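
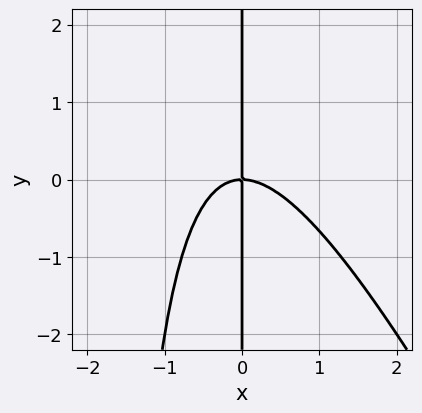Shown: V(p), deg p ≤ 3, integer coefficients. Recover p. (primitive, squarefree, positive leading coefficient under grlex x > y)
Degree: no degree-2 curve has this shape, so deg p = 3.
From the axis intercepts and sections: every point of the y-axis in the box is on the curve; it crosses the x-axis at the gridline x = 0.
Solving for integer coefficients yields p as stated.

2*x^3 + x^2*y + 2*x*y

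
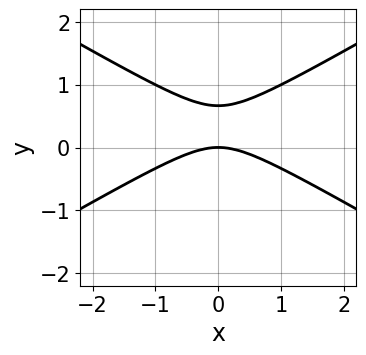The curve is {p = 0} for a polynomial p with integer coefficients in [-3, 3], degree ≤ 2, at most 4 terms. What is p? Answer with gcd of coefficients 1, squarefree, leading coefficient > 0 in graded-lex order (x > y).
Degree: the shape is more complex than any degree-1 curve, so deg p = 2.
Symmetries: mirror symmetry x ↦ −x ⇒ only even powers of x.
Observable constraints: it meets the x-axis at x = 0 (among the integer gridlines); it crosses the y-axis at the gridline y = 0.
Putting this together gives p.

x^2 - 3*y^2 + 2*y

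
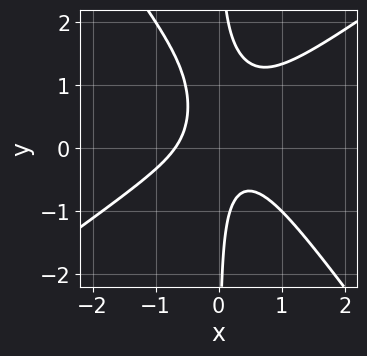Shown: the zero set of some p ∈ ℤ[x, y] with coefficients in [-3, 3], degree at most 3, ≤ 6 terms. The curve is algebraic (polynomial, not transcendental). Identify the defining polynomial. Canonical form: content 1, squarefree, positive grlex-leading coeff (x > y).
3*x^3 - 2*x^2*y - 3*x*y^2 + 3*x*y + 1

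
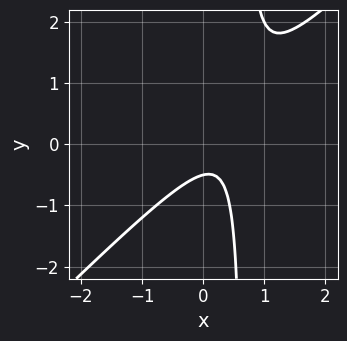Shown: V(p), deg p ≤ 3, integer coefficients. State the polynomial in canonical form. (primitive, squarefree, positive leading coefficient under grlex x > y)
(a) The degree is 2 — a generic line meets the curve in up to 2 points.
(b) From the axis intercepts and sections: it misses every integer gridline on the x-axis.
(c) Together with the visible shape, these determine p as stated.

3*x^2 - 3*x*y - 2*x + 2*y + 1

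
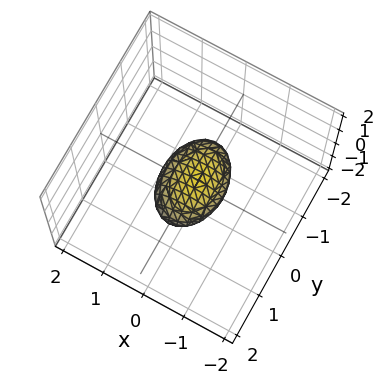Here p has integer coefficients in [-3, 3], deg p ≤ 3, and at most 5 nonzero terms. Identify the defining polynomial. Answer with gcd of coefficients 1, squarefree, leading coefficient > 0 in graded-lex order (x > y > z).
(a) Degree: a generic line meets the surface in up to 2 points, so deg p = 2.
(b) Against the integer gridlines: the y-axis gridline crossings are at y ∈ {-1, 1}.
(c) Putting this together gives p.

2*x^2 + x*z + y^2 + 3*z^2 - 1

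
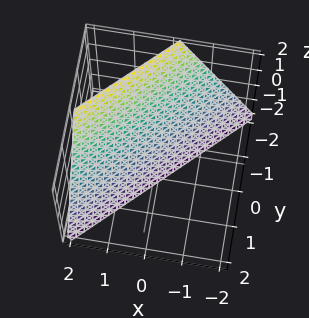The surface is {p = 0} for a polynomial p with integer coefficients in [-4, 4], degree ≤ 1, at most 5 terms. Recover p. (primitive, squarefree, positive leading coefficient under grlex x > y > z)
2*x - 2*y - z - 2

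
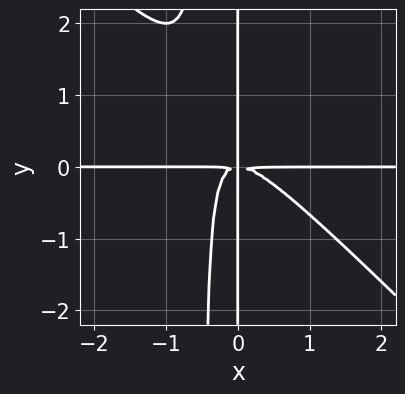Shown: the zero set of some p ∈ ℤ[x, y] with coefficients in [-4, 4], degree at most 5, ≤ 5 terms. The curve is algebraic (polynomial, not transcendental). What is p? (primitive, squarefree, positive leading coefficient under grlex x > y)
The degree is 4 — a generic line meets the curve in up to 4 points.
Against the integer gridlines: every point of the x-axis in the box is on the curve; every point of the y-axis in the box is on the curve.
The integer polynomial consistent with all of this is the stated p.

2*x^3*y + 2*x^2*y^2 + x*y^2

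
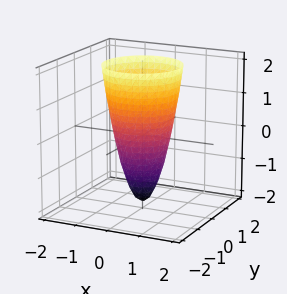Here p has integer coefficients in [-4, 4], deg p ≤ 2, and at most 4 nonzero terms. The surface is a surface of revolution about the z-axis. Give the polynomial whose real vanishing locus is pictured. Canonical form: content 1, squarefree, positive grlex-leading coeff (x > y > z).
3*x^2 + 3*y^2 - z - 2

Degree: no degree-1 surface has this shape, so deg p = 2.
By symmetry, the z-axis is an axis of rotation, so x and y enter only as x² + y².
Checking where it meets the axes: a circular section at z = -1 has radius between 0 and 1; one z-axis crossing is at z = -2.
These observations pin down the coefficients.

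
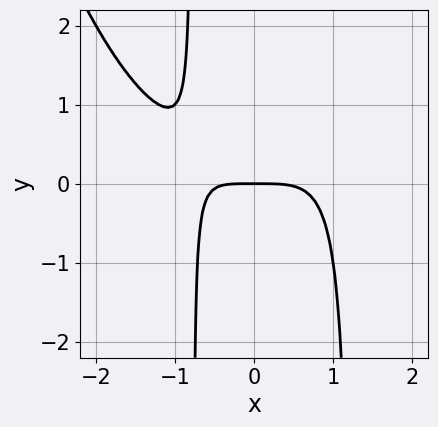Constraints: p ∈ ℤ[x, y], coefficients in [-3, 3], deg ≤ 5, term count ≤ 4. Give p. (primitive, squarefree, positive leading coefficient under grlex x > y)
First, degree: a generic line meets the curve in up to 4 points, so deg p = 4.
Next, from the axis intercepts and sections: it meets the y-axis at y = 0 (among the integer gridlines); one x-axis crossing is at x = 0.
Finally, putting this together gives p.

x^4 - 2*x^2*y + x*y + 2*y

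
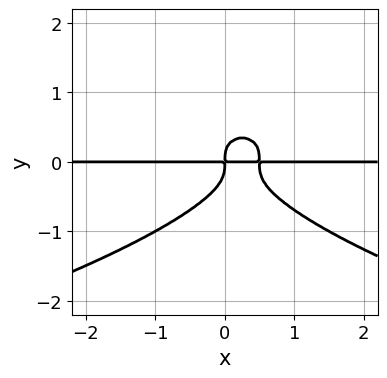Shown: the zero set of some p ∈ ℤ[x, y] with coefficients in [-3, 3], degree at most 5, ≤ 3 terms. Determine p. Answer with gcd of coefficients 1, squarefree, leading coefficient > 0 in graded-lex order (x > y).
3*y^4 + 2*x^2*y - x*y

Degree: the shape is more complex than any degree-3 curve, so deg p = 4.
Against the integer gridlines: the visible x-axis segment lies entirely on the curve.
The integer polynomial consistent with all of this is the stated p.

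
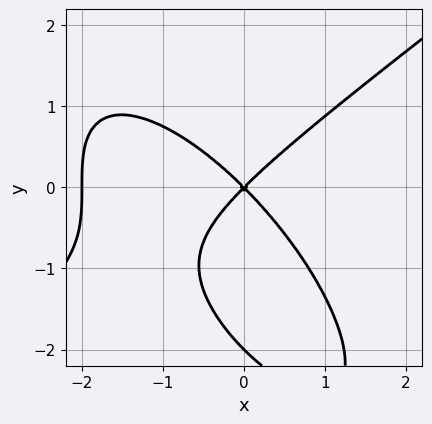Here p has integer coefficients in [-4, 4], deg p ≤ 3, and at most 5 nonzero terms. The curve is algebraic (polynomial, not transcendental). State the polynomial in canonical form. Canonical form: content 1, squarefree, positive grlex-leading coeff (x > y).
Degree: the shape is more complex than any degree-2 curve, so deg p = 3.
From the visible intercepts: among the integer gridlines, it crosses the y-axis at y ∈ {-2, 0}; the x-axis gridline crossings are at x ∈ {-2, 0}.
These observations pin down the coefficients.

x^3 - x*y^2 - y^3 + 2*x^2 - 2*y^2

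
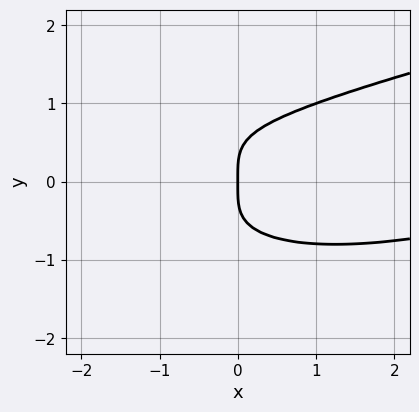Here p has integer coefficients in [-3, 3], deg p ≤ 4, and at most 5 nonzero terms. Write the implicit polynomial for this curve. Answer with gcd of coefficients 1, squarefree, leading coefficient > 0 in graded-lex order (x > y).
3*y^4 - x^2*y - 2*x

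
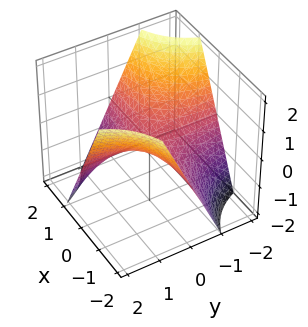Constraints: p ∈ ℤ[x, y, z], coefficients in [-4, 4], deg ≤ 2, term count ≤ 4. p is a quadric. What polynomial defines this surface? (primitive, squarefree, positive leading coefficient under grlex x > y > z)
First, deg p = 2. A saddle surface; a quadric.
Then, against the integer gridlines: every point of the y-axis in the box is on the surface; every point of the x-axis in the box is on the surface.
Finally, the integer polynomial consistent with all of this is the stated p.

x*y + z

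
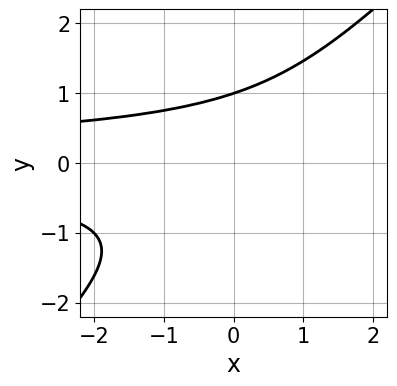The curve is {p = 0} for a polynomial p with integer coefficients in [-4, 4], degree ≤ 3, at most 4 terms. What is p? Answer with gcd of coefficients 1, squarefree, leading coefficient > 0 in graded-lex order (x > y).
(a) The degree is 3 — no degree-2 curve has this shape.
(b) Checking where it meets the axes: one y-axis crossing is at y = 1; it misses every integer gridline on the x-axis.
(c) Matching integer coefficients to the picture gives p.

x*y^2 - y^3 + 1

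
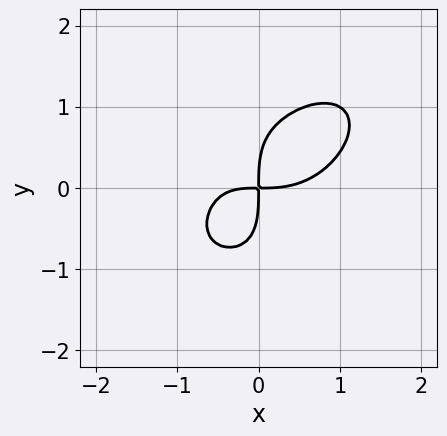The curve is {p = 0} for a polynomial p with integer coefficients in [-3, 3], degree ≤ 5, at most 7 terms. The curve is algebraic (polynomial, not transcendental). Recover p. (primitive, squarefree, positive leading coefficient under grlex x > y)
2*x^4 + 2*x*y^3 + y^4 - 2*x^2*y - 3*x*y

1. The degree is 4 — the shape is more complex than any degree-3 curve.
2. Putting this together gives p.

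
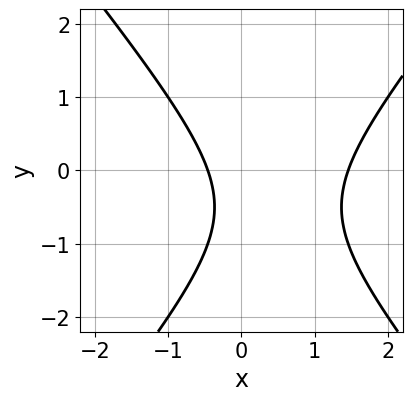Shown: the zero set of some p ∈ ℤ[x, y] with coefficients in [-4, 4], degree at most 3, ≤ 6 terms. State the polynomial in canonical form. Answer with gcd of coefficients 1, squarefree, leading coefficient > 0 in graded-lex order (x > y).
Degree: the shape is more complex than any degree-1 curve, so deg p = 2.
From the axis intercepts and sections: the curve avoids every integer y-axis point in the box.
Solving for integer coefficients yields p as stated.

3*x^2 - 2*y^2 - 3*x - 2*y - 2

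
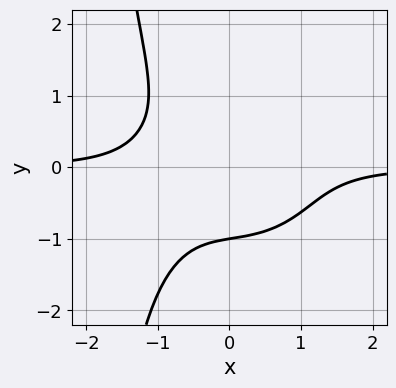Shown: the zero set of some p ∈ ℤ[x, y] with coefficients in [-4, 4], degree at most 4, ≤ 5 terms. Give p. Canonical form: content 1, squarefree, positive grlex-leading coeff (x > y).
2*x^3*y + x*y^3 + 2*y^3 + 2

(a) The degree is 4 — no degree-3 curve has this shape.
(b) From the axis intercepts and sections: the curve avoids every integer x-axis point in the box; it crosses the y-axis at the gridline y = -1.
(c) Together with the visible shape, these determine p as stated.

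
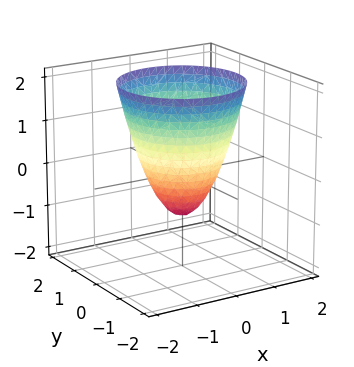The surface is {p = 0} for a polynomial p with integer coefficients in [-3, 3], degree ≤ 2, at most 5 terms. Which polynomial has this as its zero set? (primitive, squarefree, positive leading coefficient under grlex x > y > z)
(a) deg p = 2. The shape is more complex than any degree-1 surface.
(b) Symmetries: every cross-section ⟂ z is a circle, so x, y appear only via x² + y².
(c) Reading off the gridlines: a circular section at z = 2 has radius between 1 and 2; it crosses the z-axis at the gridline z = -1.
(d) Solving for integer coefficients yields p as stated.

3*x^2 + 3*y^2 - 2*z - 2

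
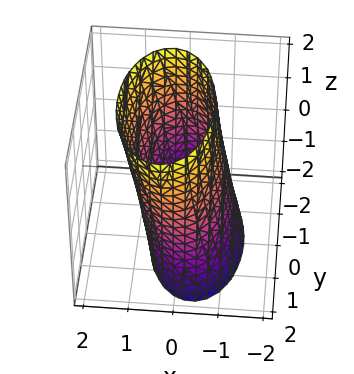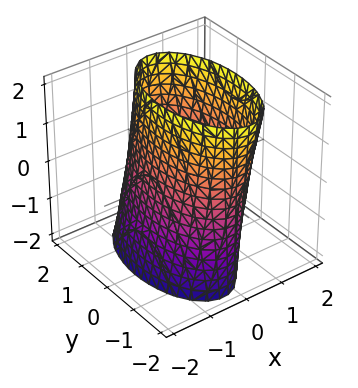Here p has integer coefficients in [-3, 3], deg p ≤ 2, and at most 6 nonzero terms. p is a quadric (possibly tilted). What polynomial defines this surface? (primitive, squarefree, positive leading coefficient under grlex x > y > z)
(a) Degree: the shape is more complex than any degree-1 surface, so deg p = 2.
(b) Against the integer gridlines: among the integer gridlines, it crosses the x-axis at x ∈ {-1, 1}; the surface avoids every integer z-axis point in the box.
(c) Solving for integer coefficients yields p as stated.

3*x^2 - x*z + y^2 - 3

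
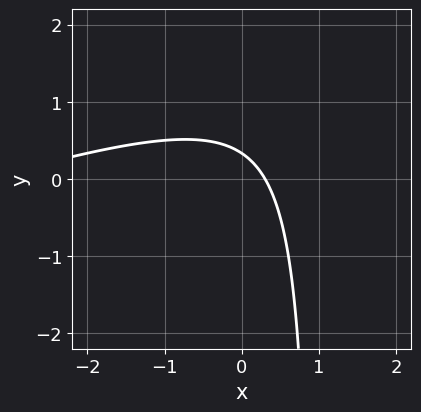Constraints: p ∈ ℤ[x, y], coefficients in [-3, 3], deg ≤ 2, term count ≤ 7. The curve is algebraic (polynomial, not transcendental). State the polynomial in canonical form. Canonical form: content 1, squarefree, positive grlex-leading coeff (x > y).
x^2 - 3*x*y + 3*x + 3*y - 1

First, the degree is 2 — no degree-1 curve has this shape.
Finally, putting this together gives p.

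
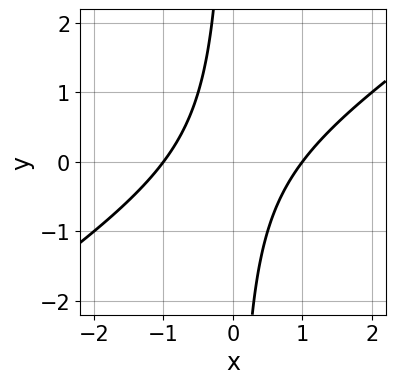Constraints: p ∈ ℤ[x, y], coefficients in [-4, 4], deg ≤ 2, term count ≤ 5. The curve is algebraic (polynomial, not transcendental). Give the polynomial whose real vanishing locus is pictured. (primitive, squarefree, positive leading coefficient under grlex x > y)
(a) The degree is 2 — a generic line meets the curve in up to 2 points.
(b) Reading off the gridlines: it misses every integer gridline on the y-axis; among the integer gridlines, it crosses the x-axis at x ∈ {-1, 1}.
(c) Together with the visible shape, these determine p as stated.

2*x^2 - 3*x*y - 2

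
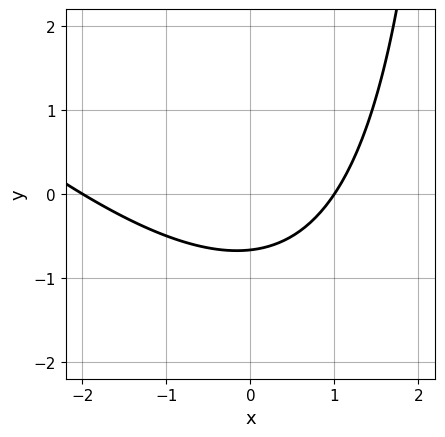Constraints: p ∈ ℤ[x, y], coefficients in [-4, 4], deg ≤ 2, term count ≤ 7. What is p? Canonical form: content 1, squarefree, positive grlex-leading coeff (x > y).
x^2 + x*y + x - 3*y - 2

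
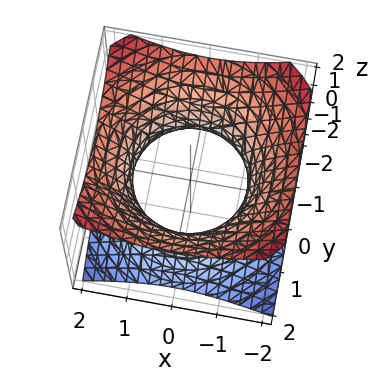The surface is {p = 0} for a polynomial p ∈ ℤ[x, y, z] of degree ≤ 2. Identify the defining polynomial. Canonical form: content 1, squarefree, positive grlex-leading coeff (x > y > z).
2*x^2 + 2*y^2 - 3*z^2 - 3

(a) The degree is 2 — an hourglass — one-sheet hyperboloid; a quadric.
(b) Symmetries: it's symmetric under z → −z, forcing even powers of z; rotational symmetry about the z-axis ⇒ p depends on x, y only through x² + y².
(c) Observable constraints: it misses every integer gridline on the z-axis; a circular section at z = 1 has radius between 1 and 2.
(d) These observations pin down the coefficients.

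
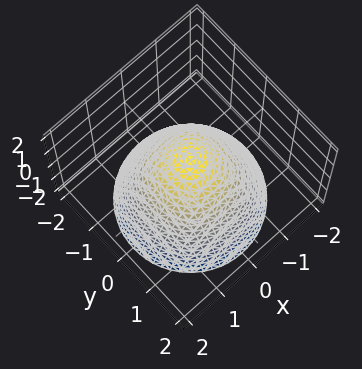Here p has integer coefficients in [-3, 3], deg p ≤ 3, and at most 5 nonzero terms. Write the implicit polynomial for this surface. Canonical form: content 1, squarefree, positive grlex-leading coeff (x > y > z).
Degree: the shape is more complex than any degree-1 surface, so deg p = 2.
By symmetry, every cross-section ⟂ z is a circle, so x, y appear only via x² + y².
Checking where it meets the axes: a circular section at z = 0 has radius exactly 1; the y-axis gridline crossings are at y ∈ {-1, 1}.
Matching integer coefficients to the picture gives p. Check: (-1, 0, 0) on the x-axis lies on the surface, and p(-1, 0, 0) = 0. ✓

x^2 + y^2 + z - 1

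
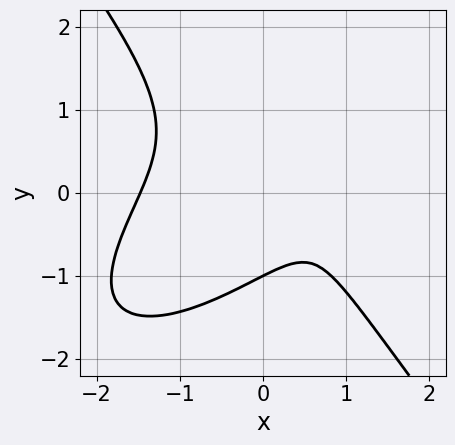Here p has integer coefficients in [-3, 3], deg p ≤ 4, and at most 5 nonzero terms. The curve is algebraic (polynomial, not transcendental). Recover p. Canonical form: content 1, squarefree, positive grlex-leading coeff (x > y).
2*x^3 - 2*x^2*y + 2*y^3 - 3*x + 2

(a) deg p = 3. No degree-2 curve has this shape.
(b) From the axis intercepts and sections: it meets the y-axis at y = -1 (among the integer gridlines).
(c) Solving for integer coefficients yields p as stated.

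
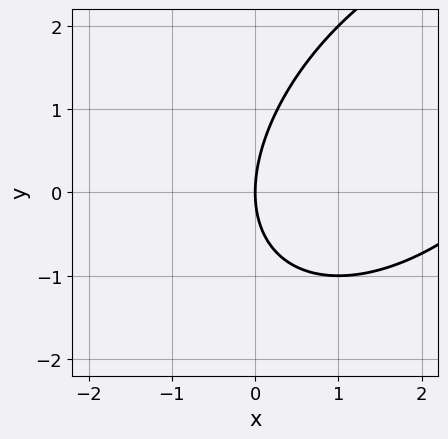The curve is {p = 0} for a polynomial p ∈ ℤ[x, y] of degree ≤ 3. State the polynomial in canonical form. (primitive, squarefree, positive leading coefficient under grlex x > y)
1. The degree is 2 — the shape is more complex than any degree-1 curve.
2. From the axis intercepts and sections: it crosses the x-axis at the gridline x = 0; one y-axis crossing is at y = 0.
3. Fitting integer coefficients to these (and the overall shape) gives p.

x^2 - x*y + y^2 - 3*x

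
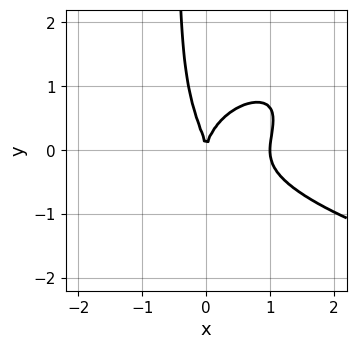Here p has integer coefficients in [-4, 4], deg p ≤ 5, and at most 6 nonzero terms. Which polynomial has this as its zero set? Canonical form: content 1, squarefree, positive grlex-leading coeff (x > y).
2*x^2*y^2 - 2*x*y^3 - 3*x^3 - y^3 + 3*x^2

First, the degree is 4 — the shape is more complex than any degree-3 curve.
Next, from the axis intercepts and sections: it meets the y-axis at y = 0 (among the integer gridlines); among the integer gridlines, it crosses the x-axis at x ∈ {0, 1}.
Finally, the integer polynomial consistent with all of this is the stated p.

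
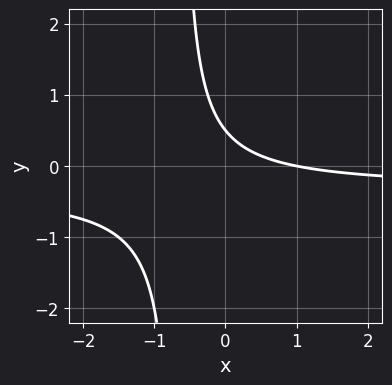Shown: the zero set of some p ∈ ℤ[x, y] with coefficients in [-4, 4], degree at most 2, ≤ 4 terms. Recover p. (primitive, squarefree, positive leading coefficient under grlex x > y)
3*x*y + x + 2*y - 1

The degree is 2 — a generic line meets the curve in up to 2 points.
Against the integer gridlines: it crosses the x-axis at the gridline x = 1.
Fitting integer coefficients to these (and the overall shape) gives p.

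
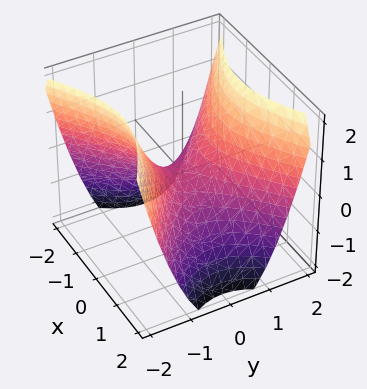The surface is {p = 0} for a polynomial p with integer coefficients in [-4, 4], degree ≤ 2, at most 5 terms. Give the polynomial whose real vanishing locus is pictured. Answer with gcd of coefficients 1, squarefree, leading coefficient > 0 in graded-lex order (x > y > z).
2*x^2 - 3*y^2 + 3*z

1. The degree is 2 — a saddle surface; a quadric.
2. Symmetries: it's symmetric under x → −x, forcing even powers of x; the y ↦ −y reflection is a symmetry, so y appears only in even powers.
3. Observable constraints: it meets the y-axis at y = 0 (among the integer gridlines); it meets the z-axis at z = 0 (among the integer gridlines); it meets the x-axis at x = 0 (among the integer gridlines).
4. Matching integer coefficients to the picture gives p.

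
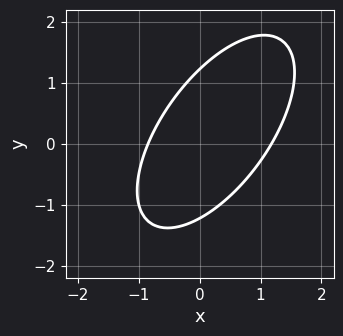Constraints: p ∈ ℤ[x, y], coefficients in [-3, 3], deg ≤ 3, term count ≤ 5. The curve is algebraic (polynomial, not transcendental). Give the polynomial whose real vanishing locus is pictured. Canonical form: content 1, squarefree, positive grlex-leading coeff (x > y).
deg p = 2. No degree-1 curve has this shape.
Matching integer coefficients to the picture gives p.

3*x^2 - 3*x*y + 2*y^2 - x - 3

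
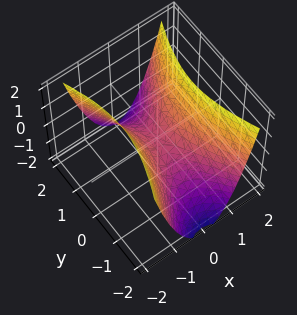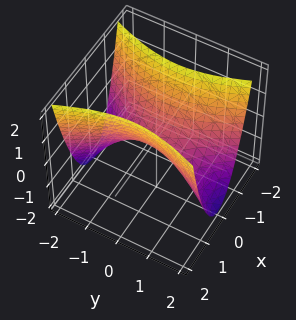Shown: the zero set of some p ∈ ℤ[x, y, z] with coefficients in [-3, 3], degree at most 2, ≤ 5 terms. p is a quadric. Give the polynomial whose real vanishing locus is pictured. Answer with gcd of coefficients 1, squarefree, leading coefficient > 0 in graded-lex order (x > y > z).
First, deg p = 2. A saddle surface; a quadric.
Next, symmetries: the y ↦ −y reflection is a symmetry, so y appears only in even powers; mirror symmetry x ↦ −x ⇒ only even powers of x.
Next, checking where it meets the axes: it meets the z-axis at z = 0 (among the integer gridlines); it meets the y-axis at y = 0 (among the integer gridlines); it meets the x-axis at x = 0 (among the integer gridlines).
Finally, putting this together gives p.

3*x^2 - y^2 - 2*z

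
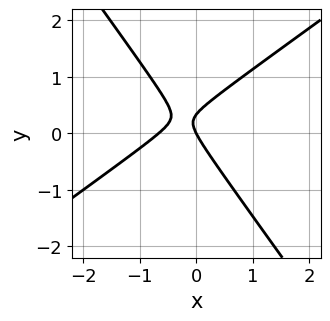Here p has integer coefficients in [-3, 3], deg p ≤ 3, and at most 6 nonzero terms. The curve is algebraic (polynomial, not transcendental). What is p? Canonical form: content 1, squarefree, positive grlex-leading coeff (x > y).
First, degree: the shape is more complex than any degree-1 curve, so deg p = 2.
Next, checking where it meets the axes: it meets the y-axis at y = 0 (among the integer gridlines); it meets the x-axis at x = 0 (among the integer gridlines).
Finally, fitting integer coefficients to these (and the overall shape) gives p.

3*x^2 - 2*x*y - 3*y^2 + 2*x + y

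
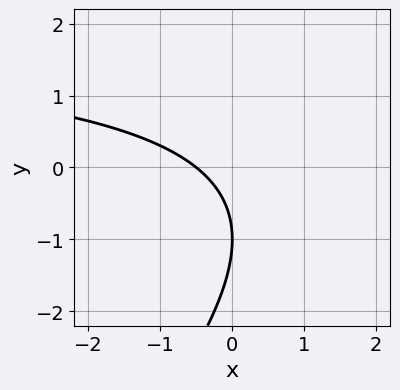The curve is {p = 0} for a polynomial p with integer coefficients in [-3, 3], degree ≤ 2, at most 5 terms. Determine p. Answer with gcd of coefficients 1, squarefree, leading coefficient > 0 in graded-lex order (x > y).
x*y - y^2 - 2*x - 2*y - 1

First, degree: no degree-1 curve has this shape, so deg p = 2.
Next, observable constraints: one y-axis crossing is at y = -1.
Finally, these observations pin down the coefficients.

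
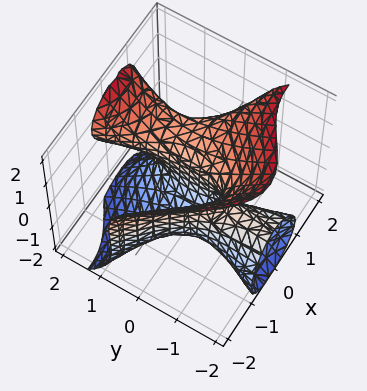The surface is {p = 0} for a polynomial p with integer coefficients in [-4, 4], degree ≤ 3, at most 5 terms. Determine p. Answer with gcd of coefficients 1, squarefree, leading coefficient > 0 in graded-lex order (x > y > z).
x^3 + 2*x^2*y - y^2*z + z^3 - 2*x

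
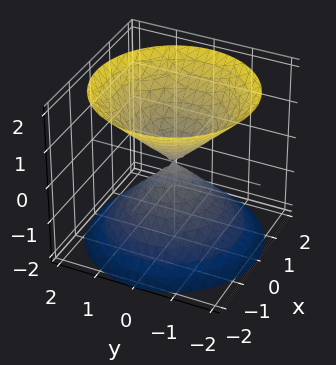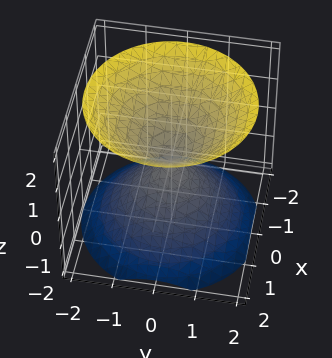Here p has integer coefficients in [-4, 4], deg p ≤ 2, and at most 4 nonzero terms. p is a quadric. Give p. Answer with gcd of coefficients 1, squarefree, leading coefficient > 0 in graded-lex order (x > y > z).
First, I count 2 distinct pieces. Treating them together as one polynomial.
Then, degree: two nappes meeting at a single point; a quadric, so deg p = 2.
Then, symmetries: rotational symmetry about the z-axis ⇒ p depends on x, y only through x² + y²; it's symmetric under z → −z, forcing even powers of z.
Next, against the integer gridlines: it crosses the y-axis at the gridline y = 0; it crosses the z-axis at the gridline z = 0; it crosses the x-axis at the gridline x = 0; a circular section at z = -1 has radius exactly 1.
Finally, together with the visible shape, these determine p as stated.

x^2 + y^2 - z^2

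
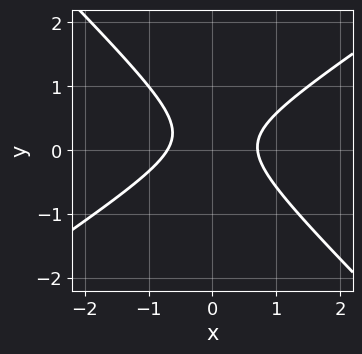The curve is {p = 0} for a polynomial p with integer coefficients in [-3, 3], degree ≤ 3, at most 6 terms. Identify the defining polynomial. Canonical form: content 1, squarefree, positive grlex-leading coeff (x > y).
(a) Degree: the shape is more complex than any degree-1 curve, so deg p = 2.
(b) Checking where it meets the axes: it misses every integer gridline on the y-axis.
(c) Matching integer coefficients to the picture gives p.

2*x^2 - x*y - 3*y^2 + y - 1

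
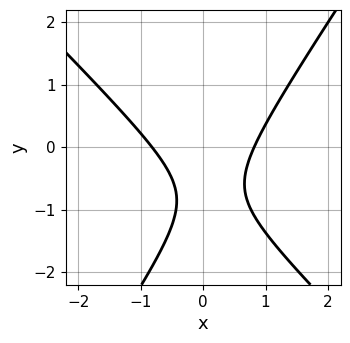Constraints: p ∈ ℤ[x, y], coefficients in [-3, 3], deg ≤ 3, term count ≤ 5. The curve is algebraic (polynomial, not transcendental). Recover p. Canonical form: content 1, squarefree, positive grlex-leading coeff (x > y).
3*x^2 + x*y - 2*y^2 - 3*y - 2

deg p = 2.
Observable constraints: it misses every integer gridline on the y-axis.
Putting this together gives p.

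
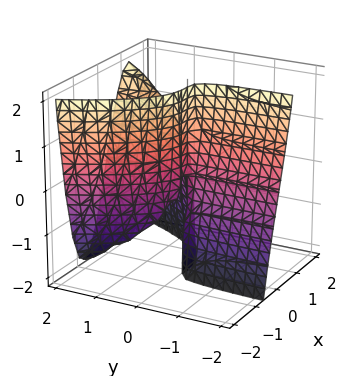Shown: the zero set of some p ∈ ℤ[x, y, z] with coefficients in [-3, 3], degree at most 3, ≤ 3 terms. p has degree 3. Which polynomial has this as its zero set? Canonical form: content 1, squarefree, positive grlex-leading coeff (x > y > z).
2*x^3 - 3*x*y + y*z

1. Degree: the shape is more complex than any degree-2 surface, so deg p = 3.
2. Against the integer gridlines: it meets the x-axis at x = 0 (among the integer gridlines); the visible z-axis segment lies entirely on the surface; every point of the y-axis in the box is on the surface.
3. Putting this together gives p.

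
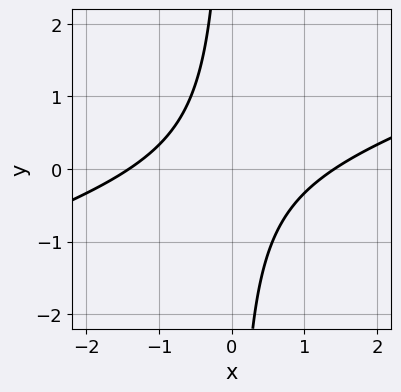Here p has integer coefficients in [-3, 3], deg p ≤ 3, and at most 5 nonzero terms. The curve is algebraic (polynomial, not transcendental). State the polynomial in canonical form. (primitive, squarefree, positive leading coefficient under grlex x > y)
x^2 - 3*x*y - 2

(a) Degree: no degree-1 curve has this shape, so deg p = 2.
(b) Against the integer gridlines: the curve avoids every integer y-axis point in the box.
(c) The integer polynomial consistent with all of this is the stated p.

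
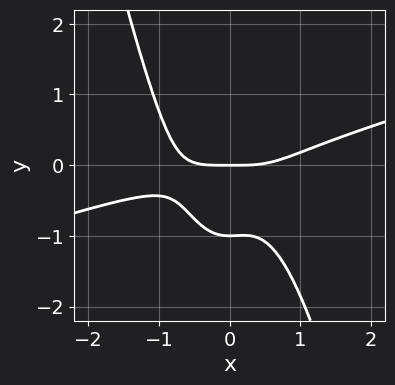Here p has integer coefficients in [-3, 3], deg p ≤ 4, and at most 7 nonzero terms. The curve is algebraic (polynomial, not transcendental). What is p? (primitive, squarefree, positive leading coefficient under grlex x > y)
x^4 - 3*x^3*y - x^2*y^2 - 2*y^2 - 2*y

(a) The degree is 4 — no degree-3 curve has this shape.
(b) From the axis intercepts and sections: the y-axis gridline crossings are at y ∈ {-1, 0}; it meets the x-axis at x = 0 (among the integer gridlines).
(c) Matching integer coefficients to the picture gives p.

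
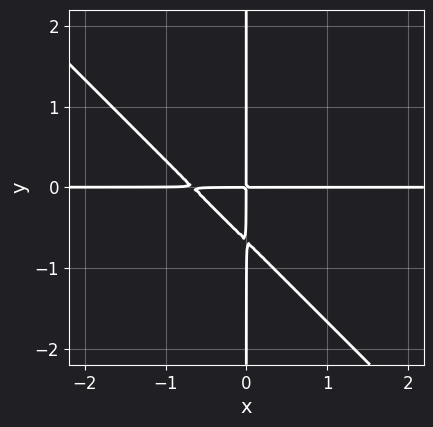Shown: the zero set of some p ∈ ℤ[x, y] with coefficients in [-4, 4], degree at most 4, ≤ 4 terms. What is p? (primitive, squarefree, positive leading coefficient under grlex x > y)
1. The degree is 3 — the shape is more complex than any degree-2 curve.
2. From the visible intercepts: the visible x-axis segment lies entirely on the curve; every point of the y-axis in the box is on the curve.
3. Assembling these constraints gives the stated polynomial.

3*x^2*y + 3*x*y^2 + 2*x*y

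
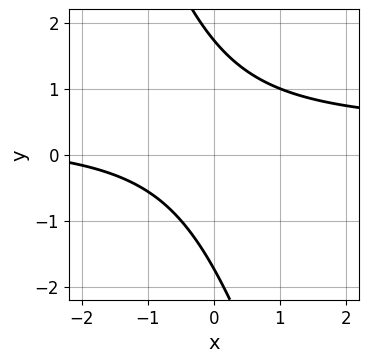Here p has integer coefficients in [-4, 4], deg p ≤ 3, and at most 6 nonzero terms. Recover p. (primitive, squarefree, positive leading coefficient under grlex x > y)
3*x*y + y^2 - x - 3

First, degree: no degree-1 curve has this shape, so deg p = 2.
Next, from the visible intercepts: the curve avoids every integer x-axis point in the box.
Finally, matching integer coefficients to the picture gives p.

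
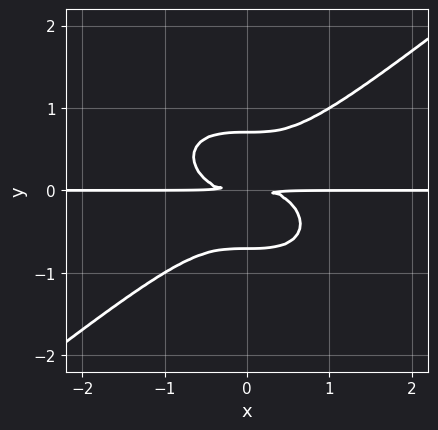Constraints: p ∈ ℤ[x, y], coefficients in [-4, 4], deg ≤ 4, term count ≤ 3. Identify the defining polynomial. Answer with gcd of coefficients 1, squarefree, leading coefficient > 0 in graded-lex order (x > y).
1. The degree is 4 — no degree-3 curve has this shape.
2. Checking where it meets the axes: every point of the x-axis in the box is on the curve.
3. Matching integer coefficients to the picture gives p.

x^3*y - 2*y^4 + y^2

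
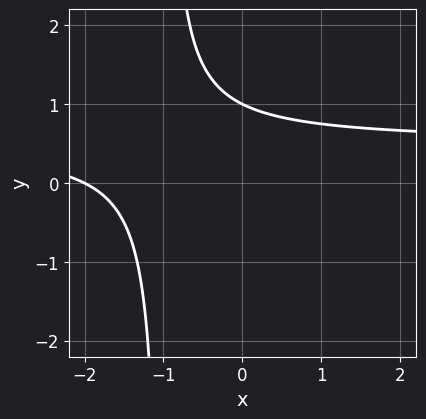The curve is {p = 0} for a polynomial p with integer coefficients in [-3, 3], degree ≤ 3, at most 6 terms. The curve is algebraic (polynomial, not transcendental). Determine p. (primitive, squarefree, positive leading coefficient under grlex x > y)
Degree: no degree-1 curve has this shape, so deg p = 2.
Checking where it meets the axes: it meets the y-axis at y = 1 (among the integer gridlines); it crosses the x-axis at the gridline x = -2.
Assembling these constraints gives the stated polynomial.

2*x*y - x + 2*y - 2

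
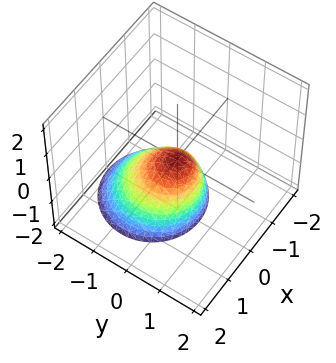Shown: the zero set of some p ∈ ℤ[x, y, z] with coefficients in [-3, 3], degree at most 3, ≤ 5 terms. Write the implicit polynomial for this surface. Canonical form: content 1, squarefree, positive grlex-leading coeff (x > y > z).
3*x^2 + 3*y^2 - 2*y*z + 2*z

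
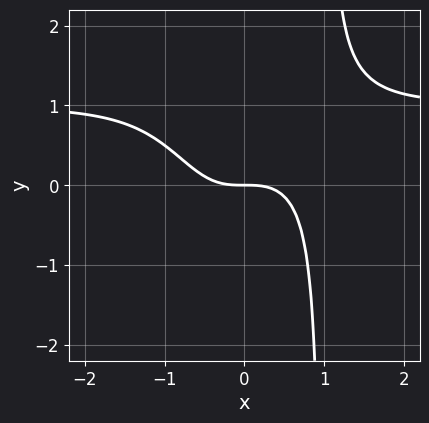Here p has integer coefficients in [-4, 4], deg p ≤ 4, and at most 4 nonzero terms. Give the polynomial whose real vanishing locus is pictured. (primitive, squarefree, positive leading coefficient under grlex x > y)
First, deg p = 4. No degree-3 curve has this shape.
Then, checking where it meets the axes: one y-axis crossing is at y = 0; it crosses the x-axis at the gridline x = 0.
Finally, putting this together gives p.

x^3*y - x^3 - y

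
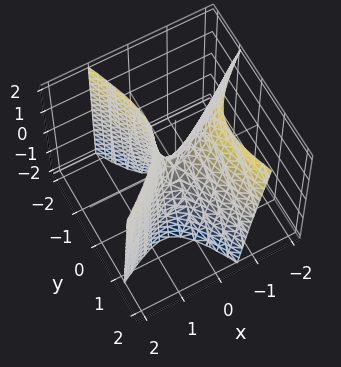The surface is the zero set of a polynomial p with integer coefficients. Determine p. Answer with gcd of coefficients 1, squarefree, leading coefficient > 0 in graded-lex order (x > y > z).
3*x^2 - 3*x*y + x*z - 2*y^2 - z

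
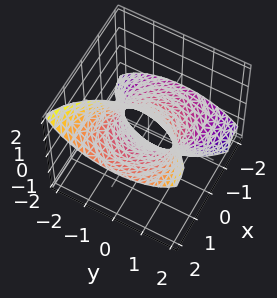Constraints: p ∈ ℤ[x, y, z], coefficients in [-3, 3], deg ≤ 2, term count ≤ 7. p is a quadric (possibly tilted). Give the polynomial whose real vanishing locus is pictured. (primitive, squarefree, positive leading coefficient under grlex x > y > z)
x^2 - 3*x*z + y^2 + z^2 - 1

1. deg p = 2. A generic line meets the surface in up to 2 points.
2. Observable constraints: among the integer gridlines, it crosses the x-axis at x ∈ {-1, 1}; among the integer gridlines, it crosses the y-axis at y ∈ {-1, 1}.
3. The integer polynomial consistent with all of this is the stated p. Check: (0, 0, -1) on the z-axis lies on the surface, and p(0, 0, -1) = 0. ✓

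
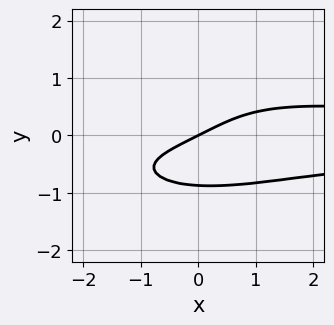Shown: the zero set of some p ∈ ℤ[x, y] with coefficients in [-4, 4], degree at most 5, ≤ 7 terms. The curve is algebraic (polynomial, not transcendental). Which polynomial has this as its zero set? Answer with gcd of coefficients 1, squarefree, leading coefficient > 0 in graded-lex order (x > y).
x^2*y^2 - x*y^3 + 3*y^4 - x + 2*y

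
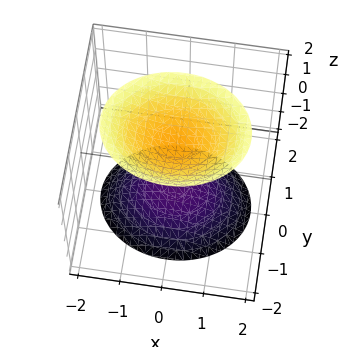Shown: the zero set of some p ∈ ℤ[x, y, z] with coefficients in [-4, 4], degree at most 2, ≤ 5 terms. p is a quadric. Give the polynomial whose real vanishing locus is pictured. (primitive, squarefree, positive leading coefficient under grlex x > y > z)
2*x^2 + 3*y^2 - 2*z^2 + 3

The picture has 2 separate pieces.
deg p = 2.
Symmetries: mirror symmetry x ↦ −x ⇒ only even powers of x; it's symmetric under z → −z, forcing even powers of z; the y ↦ −y reflection is a symmetry, so y appears only in even powers.
Checking where it meets the axes: it misses every integer gridline on the x-axis; it misses every integer gridline on the y-axis.
Fitting integer coefficients to these (and the overall shape) gives p.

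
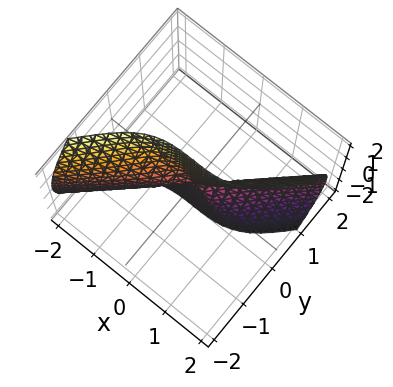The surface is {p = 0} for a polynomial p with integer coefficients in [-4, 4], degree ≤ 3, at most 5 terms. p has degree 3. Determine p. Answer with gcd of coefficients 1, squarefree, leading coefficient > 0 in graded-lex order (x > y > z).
Degree: a generic line meets the surface in up to 3 points, so deg p = 3.
From the axis intercepts and sections: every point of the z-axis in the box is on the surface; one x-axis crossing is at x = 0; it crosses the y-axis at the gridline y = 0.
The integer polynomial consistent with all of this is the stated p.

2*x^3 - 3*y^3 - 3*y*z^2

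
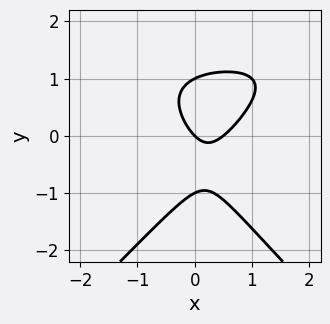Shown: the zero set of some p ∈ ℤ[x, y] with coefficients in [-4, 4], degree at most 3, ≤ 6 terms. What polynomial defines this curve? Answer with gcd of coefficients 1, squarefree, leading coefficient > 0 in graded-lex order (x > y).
1. deg p = 3. No degree-2 curve has this shape.
2. From the axis intercepts and sections: it crosses the x-axis at the gridline x = 0; the y-axis gridline crossings are at y ∈ {-1, 0, 1}.
3. Putting this together gives p.

x^2*y - y^3 - 2*x^2 + x + y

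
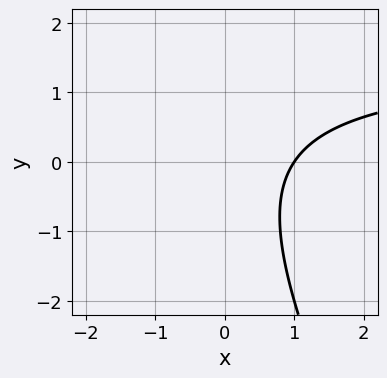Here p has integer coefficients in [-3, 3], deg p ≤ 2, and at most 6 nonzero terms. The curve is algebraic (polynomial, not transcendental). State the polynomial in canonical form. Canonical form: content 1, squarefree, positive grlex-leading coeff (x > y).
2*x*y + y^2 - 3*x + 3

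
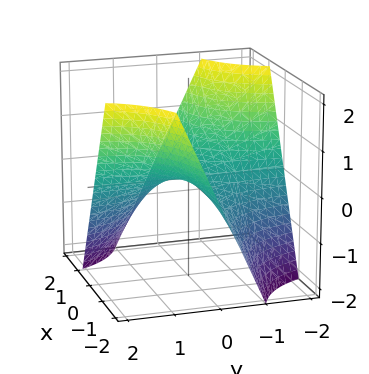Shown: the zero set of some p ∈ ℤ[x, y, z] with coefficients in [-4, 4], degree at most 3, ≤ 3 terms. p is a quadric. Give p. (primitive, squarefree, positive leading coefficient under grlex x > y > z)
x*y + z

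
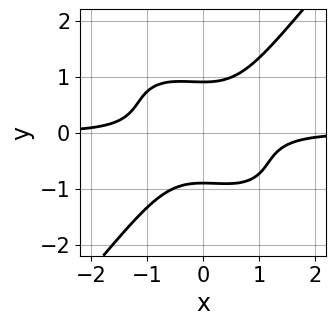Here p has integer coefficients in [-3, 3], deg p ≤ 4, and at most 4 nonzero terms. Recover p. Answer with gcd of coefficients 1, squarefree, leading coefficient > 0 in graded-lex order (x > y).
3*x^3*y + 2*x^2*y^2 - 3*y^4 + 2

(a) deg p = 4. A generic line meets the curve in up to 4 points.
(b) Against the integer gridlines: the curve avoids every integer x-axis point in the box.
(c) These observations pin down the coefficients.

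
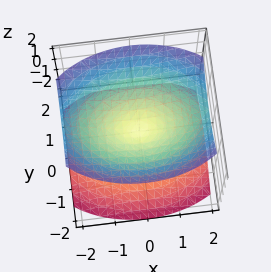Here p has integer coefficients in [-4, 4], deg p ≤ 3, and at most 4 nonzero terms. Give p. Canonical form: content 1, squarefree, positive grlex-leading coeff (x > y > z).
x^2 + 2*y^2 - 2*z^2

First, I count 2 distinct pieces.
Then, degree: two nappes meeting at a single point; a quadric, so deg p = 2.
Next, symmetries: the x ↦ −x reflection is a symmetry, so x appears only in even powers; mirror symmetry y ↦ −y ⇒ only even powers of y; it's symmetric under z → −z, forcing even powers of z.
Then, from the visible intercepts: it crosses the x-axis at the gridline x = 0; it crosses the z-axis at the gridline z = 0; it crosses the y-axis at the gridline y = 0.
Finally, together with the visible shape, these determine p as stated.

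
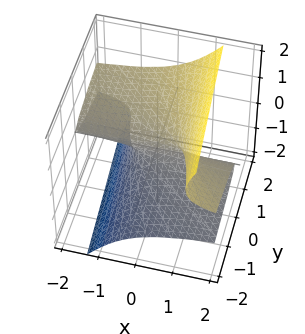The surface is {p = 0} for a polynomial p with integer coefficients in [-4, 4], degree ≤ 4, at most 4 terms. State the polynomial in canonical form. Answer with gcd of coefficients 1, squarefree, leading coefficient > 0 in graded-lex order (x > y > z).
First, deg p = 3. No degree-2 surface has this shape.
Then, against the integer gridlines: it crosses the y-axis at the gridline y = 0; it meets the z-axis at z = 0 (among the integer gridlines); every point of the x-axis in the box is on the surface.
Finally, the integer polynomial consistent with all of this is the stated p.

3*x*z^2 - 2*z^3 + y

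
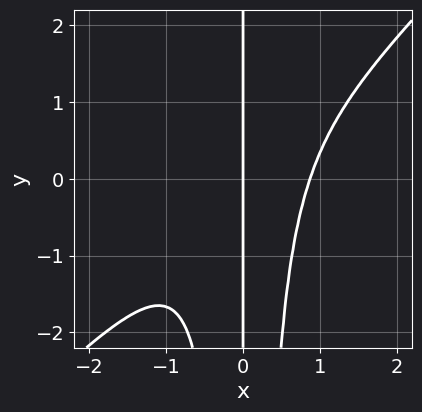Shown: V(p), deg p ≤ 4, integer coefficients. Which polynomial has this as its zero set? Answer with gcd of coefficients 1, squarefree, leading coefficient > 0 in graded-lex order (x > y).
3*x^4 - 3*x^3*y - 2*x

1. Degree: no degree-3 curve has this shape, so deg p = 4.
2. Checking where it meets the axes: it crosses the x-axis at the gridline x = 0; every point of the y-axis in the box is on the curve.
3. Putting this together gives p.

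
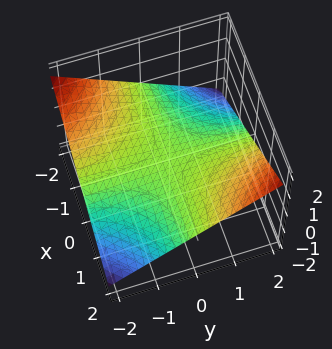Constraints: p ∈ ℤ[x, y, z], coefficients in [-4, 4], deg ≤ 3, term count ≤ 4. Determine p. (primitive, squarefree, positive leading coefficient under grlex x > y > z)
1. The degree is 2 — a saddle surface; a quadric.
2. Reading off the gridlines: every point of the y-axis in the box is on the surface; it meets the z-axis at z = 0 (among the integer gridlines); the visible x-axis segment lies entirely on the surface.
3. The integer polynomial consistent with all of this is the stated p.

x*y - 3*z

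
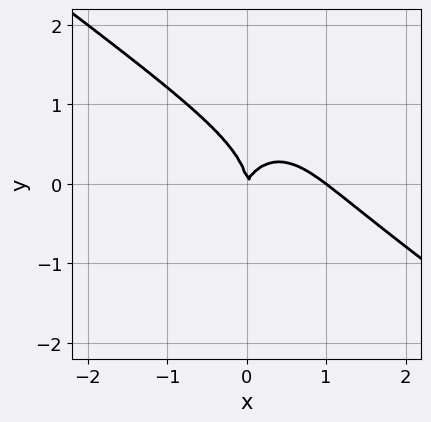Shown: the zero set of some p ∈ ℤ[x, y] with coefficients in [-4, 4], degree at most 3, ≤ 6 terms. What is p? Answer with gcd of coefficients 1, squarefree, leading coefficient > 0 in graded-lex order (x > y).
deg p = 3. The shape is more complex than any degree-2 curve.
Reading off the gridlines: among the integer gridlines, it crosses the x-axis at x ∈ {0, 1}; it meets the y-axis at y = 0 (among the integer gridlines).
Putting this together gives p.

3*x^3 + 3*x^2*y + 2*y^3 - 3*x^2 + x*y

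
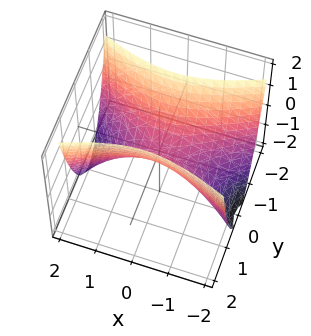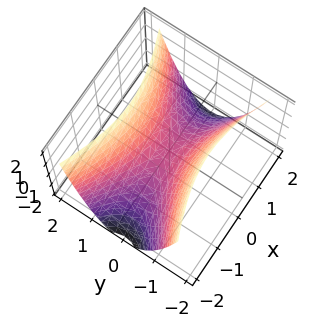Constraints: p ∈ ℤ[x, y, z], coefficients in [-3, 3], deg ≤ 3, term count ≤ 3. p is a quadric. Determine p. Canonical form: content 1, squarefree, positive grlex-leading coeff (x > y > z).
x^2 - 3*y^2 + 2*z

First, the degree is 2 — a saddle surface; a quadric.
Then, symmetries: mirror symmetry x ↦ −x ⇒ only even powers of x; it's symmetric under y → −y, forcing even powers of y.
Then, from the visible intercepts: it meets the x-axis at x = 0 (among the integer gridlines); it crosses the y-axis at the gridline y = 0.
Finally, putting this together gives p.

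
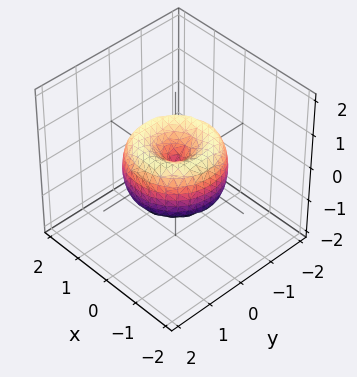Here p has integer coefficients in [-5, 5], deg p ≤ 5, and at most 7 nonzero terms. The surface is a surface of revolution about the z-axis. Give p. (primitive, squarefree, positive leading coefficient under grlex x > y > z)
First, deg p = 4. No degree-3 surface has this shape.
Next, symmetries: rotational symmetry about the z-axis ⇒ p depends on x, y only through x² + y².
Next, from the visible intercepts: it meets the z-axis at z = 0 (among the integer gridlines); a circular section at z = 0 has radius between 1 and 2; it crosses the x-axis at the gridline x = 0; it meets the y-axis at y = 0 (among the integer gridlines).
Finally, these observations pin down the coefficients.

2*x^4 + 4*x^2*y^2 + 2*y^4 - 3*x^2 - 3*y^2 + 2*z^2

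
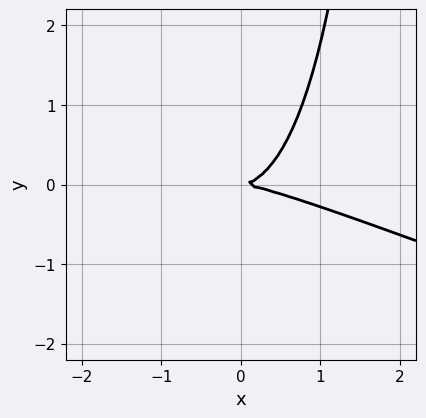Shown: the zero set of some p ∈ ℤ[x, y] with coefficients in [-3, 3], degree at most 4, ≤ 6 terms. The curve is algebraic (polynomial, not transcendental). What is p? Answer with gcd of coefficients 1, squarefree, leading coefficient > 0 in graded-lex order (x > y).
1. Degree: a generic line meets the curve in up to 3 points, so deg p = 3.
2. Checking where it meets the axes: it meets the y-axis at y = 0 (among the integer gridlines); it meets the x-axis at x = 0 (among the integer gridlines).
3. Matching integer coefficients to the picture gives p.

x^3 + 3*x^2*y + x*y^2 - 3*y^2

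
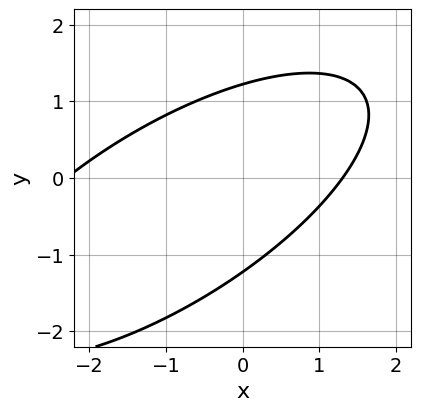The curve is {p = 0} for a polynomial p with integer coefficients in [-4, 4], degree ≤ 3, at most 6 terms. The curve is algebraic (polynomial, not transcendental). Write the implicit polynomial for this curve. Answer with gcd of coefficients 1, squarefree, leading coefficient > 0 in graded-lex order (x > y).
deg p = 2.
The integer polynomial consistent with all of this is the stated p.

x^2 - 2*x*y + 2*y^2 + x - 3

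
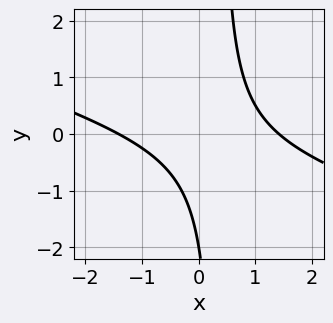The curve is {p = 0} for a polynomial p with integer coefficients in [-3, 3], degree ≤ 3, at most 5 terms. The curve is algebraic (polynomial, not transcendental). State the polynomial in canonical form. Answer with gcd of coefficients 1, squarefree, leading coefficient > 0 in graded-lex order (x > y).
x^2 + 3*x*y - y - 2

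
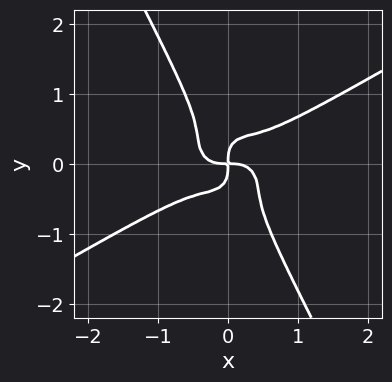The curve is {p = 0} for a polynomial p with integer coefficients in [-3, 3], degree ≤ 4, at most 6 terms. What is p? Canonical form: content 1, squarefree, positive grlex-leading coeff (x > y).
2*x^4 - 2*x^3*y - 3*x*y^3 - 2*y^4 + x*y

1. Degree: no degree-3 curve has this shape, so deg p = 4.
2. Observable constraints: one x-axis crossing is at x = 0; it meets the y-axis at y = 0 (among the integer gridlines).
3. The integer polynomial consistent with all of this is the stated p.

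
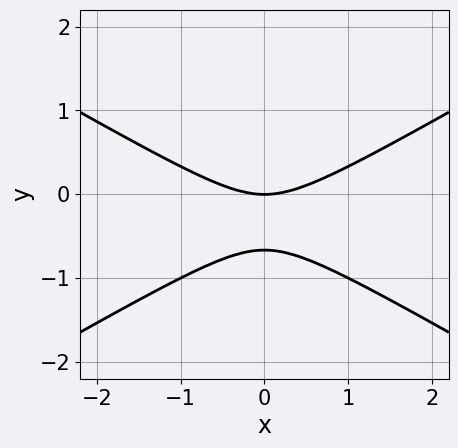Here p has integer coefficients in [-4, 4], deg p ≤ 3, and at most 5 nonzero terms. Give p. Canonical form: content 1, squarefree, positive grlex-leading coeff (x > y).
(a) deg p = 2. A generic line meets the curve in up to 2 points.
(b) Symmetries: the x ↦ −x reflection is a symmetry, so x appears only in even powers.
(c) From the axis intercepts and sections: it meets the x-axis at x = 0 (among the integer gridlines); one y-axis crossing is at y = 0.
(d) Matching integer coefficients to the picture gives p.

x^2 - 3*y^2 - 2*y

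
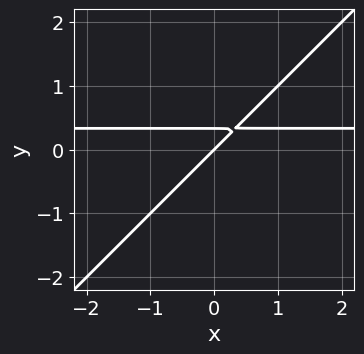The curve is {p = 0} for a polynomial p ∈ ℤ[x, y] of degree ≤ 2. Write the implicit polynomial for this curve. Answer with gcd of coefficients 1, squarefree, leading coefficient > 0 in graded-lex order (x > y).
3*x*y - 3*y^2 - x + y

1. Degree: a generic line meets the curve in up to 2 points, so deg p = 2.
2. Reading off the gridlines: it crosses the x-axis at the gridline x = 0; one y-axis crossing is at y = 0.
3. Assembling these constraints gives the stated polynomial.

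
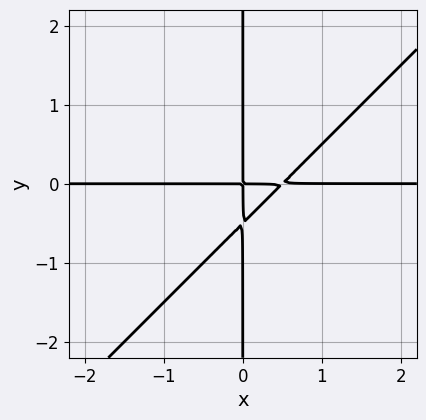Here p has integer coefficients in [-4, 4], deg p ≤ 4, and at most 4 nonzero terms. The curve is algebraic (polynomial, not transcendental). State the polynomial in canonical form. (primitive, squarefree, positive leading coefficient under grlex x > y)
1. The degree is 3 — a generic line meets the curve in up to 3 points.
2. From the visible intercepts: every point of the x-axis in the box is on the curve; every point of the y-axis in the box is on the curve.
3. Assembling these constraints gives the stated polynomial.

2*x^2*y - 2*x*y^2 - x*y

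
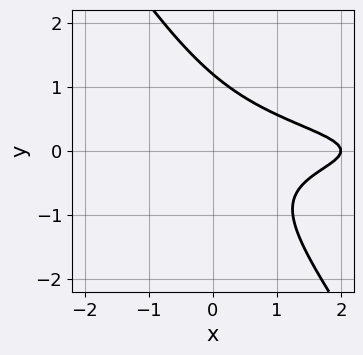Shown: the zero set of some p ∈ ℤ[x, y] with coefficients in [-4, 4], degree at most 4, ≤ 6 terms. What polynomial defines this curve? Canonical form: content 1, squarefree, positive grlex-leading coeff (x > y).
3*x*y^2 + 2*y^3 - y^2 + x - 2

First, degree: a generic line meets the curve in up to 3 points, so deg p = 3.
Next, checking where it meets the axes: it crosses the x-axis at the gridline x = 2.
Finally, the integer polynomial consistent with all of this is the stated p.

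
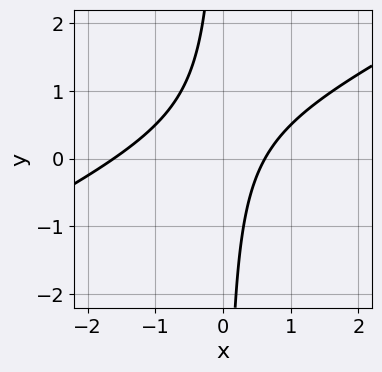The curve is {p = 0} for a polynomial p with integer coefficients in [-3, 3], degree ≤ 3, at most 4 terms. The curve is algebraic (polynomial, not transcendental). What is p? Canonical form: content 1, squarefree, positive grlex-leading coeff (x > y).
x^2 - 2*x*y + x - 1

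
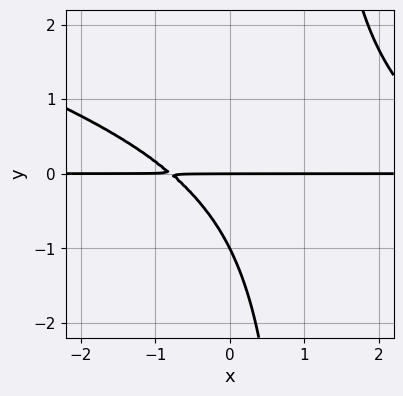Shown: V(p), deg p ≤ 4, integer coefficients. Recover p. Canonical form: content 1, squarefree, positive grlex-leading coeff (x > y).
x^2*y + 3*x*y^2 - 3*x*y - 3*y^2 - 3*y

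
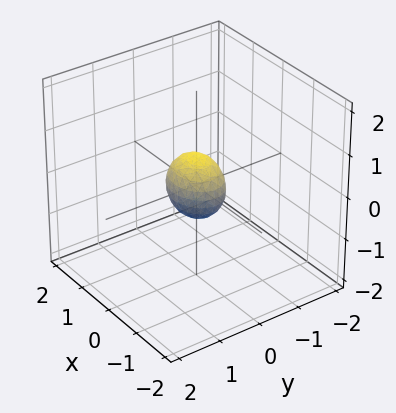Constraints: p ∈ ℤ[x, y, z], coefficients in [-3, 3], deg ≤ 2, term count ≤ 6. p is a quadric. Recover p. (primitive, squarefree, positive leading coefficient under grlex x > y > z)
2*x^2 + 3*y^2 + 2*z^2 - 1

(a) Degree: a closed, bounded, convex surface; a quadric, so deg p = 2.
(b) Symmetries: mirror symmetry x ↦ −x ⇒ only even powers of x; mirror symmetry y ↦ −y ⇒ only even powers of y; it's symmetric under z → −z, forcing even powers of z.
(c) Together with the visible shape, these determine p as stated.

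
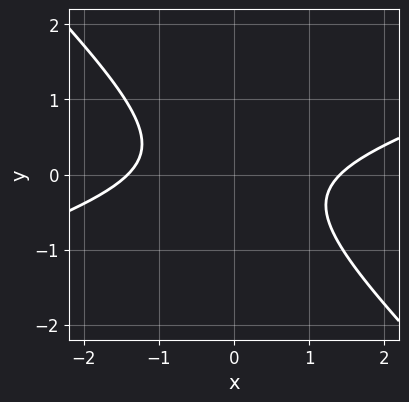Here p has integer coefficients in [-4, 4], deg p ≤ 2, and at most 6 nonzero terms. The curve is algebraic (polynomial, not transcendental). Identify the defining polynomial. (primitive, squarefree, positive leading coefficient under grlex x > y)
First, degree: the shape is more complex than any degree-1 curve, so deg p = 2.
Then, reading off the gridlines: it misses every integer gridline on the y-axis.
Finally, solving for integer coefficients yields p as stated.

x^2 - 2*x*y - 3*y^2 - 2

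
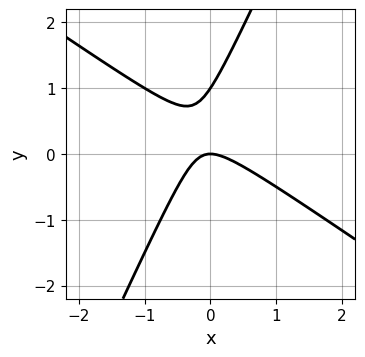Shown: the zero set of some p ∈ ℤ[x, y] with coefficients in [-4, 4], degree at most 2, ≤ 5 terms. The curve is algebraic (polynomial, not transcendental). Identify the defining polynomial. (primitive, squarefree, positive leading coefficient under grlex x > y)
3*x^2 + 3*x*y - 2*y^2 + 2*y

(a) Degree: a generic line meets the curve in up to 2 points, so deg p = 2.
(b) Checking where it meets the axes: one x-axis crossing is at x = 0; among the integer gridlines, it crosses the y-axis at y ∈ {0, 1}.
(c) The integer polynomial consistent with all of this is the stated p.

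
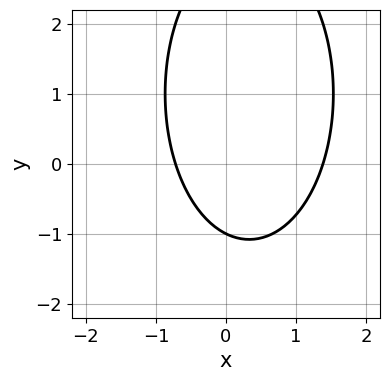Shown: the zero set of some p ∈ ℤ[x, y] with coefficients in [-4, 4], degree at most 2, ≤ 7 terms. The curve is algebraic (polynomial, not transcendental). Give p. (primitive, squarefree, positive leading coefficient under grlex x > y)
deg p = 2. The shape is more complex than any degree-1 curve.
Observable constraints: it crosses the y-axis at the gridline y = -1.
Fitting integer coefficients to these (and the overall shape) gives p.

3*x^2 + y^2 - 2*x - 2*y - 3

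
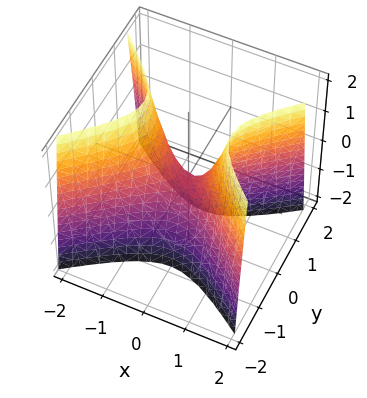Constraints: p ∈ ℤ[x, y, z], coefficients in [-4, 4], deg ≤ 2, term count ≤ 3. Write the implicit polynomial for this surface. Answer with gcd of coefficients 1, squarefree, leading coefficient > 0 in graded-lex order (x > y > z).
(a) deg p = 2.
(b) Symmetries: mirror symmetry y ↦ −y ⇒ only even powers of y; it's symmetric under x → −x, forcing even powers of x.
(c) From the axis intercepts and sections: it crosses the z-axis at the gridline z = 0; one x-axis crossing is at x = 0; one y-axis crossing is at y = 0.
(d) Matching integer coefficients to the picture gives p.

2*x^2 - 3*y^2 - z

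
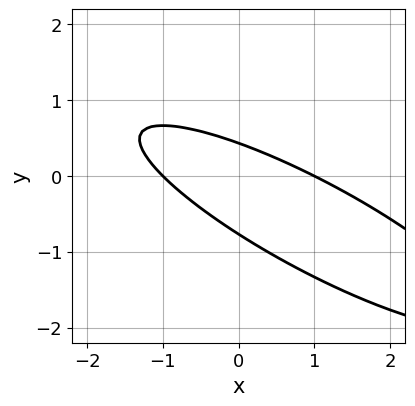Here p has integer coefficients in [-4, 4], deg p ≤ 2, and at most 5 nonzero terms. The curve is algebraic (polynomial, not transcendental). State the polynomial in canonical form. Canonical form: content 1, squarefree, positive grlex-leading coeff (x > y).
(a) deg p = 2. The shape is more complex than any degree-1 curve.
(b) Observable constraints: the x-axis gridline crossings are at x ∈ {-1, 1}.
(c) Fitting integer coefficients to these (and the overall shape) gives p.

x^2 + 3*x*y + 3*y^2 + y - 1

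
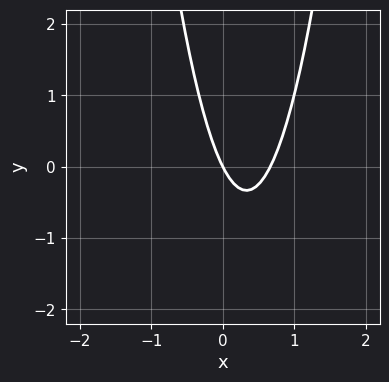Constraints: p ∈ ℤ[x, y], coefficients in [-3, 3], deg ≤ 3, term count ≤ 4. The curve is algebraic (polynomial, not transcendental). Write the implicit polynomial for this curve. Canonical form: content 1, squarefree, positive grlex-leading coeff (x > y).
3*x^2 - 2*x - y

deg p = 2. A generic line meets the curve in up to 2 points.
From the visible intercepts: one x-axis crossing is at x = 0; it meets the y-axis at y = 0 (among the integer gridlines).
Assembling these constraints gives the stated polynomial.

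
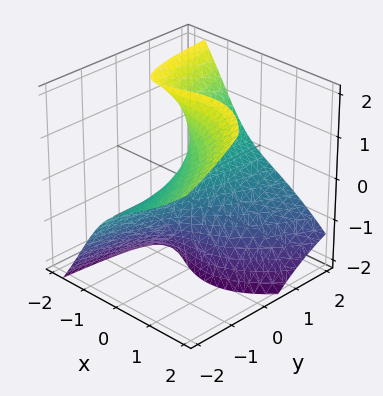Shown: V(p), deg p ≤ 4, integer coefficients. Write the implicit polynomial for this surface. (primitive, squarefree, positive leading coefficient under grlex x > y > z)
x^3 + x*y*z - x*z^2 + 2*y*z + 3*x

1. deg p = 3.
2. Checking where it meets the axes: the visible z-axis segment lies entirely on the surface; every point of the y-axis in the box is on the surface; one x-axis crossing is at x = 0.
3. Together with the visible shape, these determine p as stated.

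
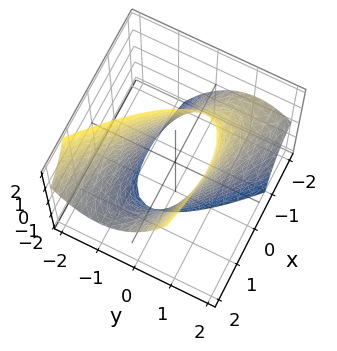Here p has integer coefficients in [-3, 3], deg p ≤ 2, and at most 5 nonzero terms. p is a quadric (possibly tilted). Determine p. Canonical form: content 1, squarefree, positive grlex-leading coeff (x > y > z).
x^2 + 3*x*y - 2*x*z + 3*y^2 - 3

1. deg p = 2. No degree-1 surface has this shape.
2. From the visible intercepts: it misses every integer gridline on the z-axis; among the integer gridlines, it crosses the y-axis at y ∈ {-1, 1}.
3. The integer polynomial consistent with all of this is the stated p.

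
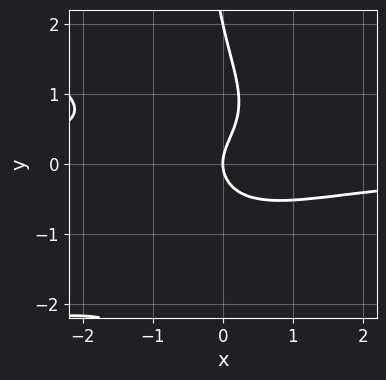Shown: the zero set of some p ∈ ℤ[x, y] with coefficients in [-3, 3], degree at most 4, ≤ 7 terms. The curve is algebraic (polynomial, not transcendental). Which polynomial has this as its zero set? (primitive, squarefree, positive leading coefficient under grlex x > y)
1. The degree is 4 — no degree-3 curve has this shape.
2. Reading off the gridlines: one x-axis crossing is at x = 0; among the integer gridlines, it crosses the y-axis at y ∈ {0, 2}.
3. Together with the visible shape, these determine p as stated.

2*x*y^3 + 2*x^2*y + y^3 - 2*y^2 + 2*x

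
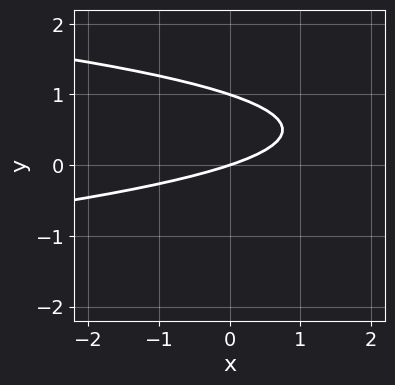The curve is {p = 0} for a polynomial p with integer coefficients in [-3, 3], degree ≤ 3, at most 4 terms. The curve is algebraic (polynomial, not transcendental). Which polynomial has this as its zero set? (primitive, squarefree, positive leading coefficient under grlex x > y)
First, degree: the shape is more complex than any degree-1 curve, so deg p = 2.
Next, checking where it meets the axes: it crosses the x-axis at the gridline x = 0; among the integer gridlines, it crosses the y-axis at y ∈ {0, 1}.
Finally, together with the visible shape, these determine p as stated.

3*y^2 + x - 3*y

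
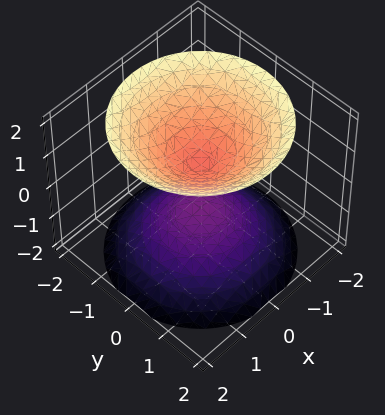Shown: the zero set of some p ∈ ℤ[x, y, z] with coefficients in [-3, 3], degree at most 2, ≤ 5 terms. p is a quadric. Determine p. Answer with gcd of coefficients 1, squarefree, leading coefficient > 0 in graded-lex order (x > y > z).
1. The picture has 2 separate pieces.
2. The degree is 2 — two sheets facing apart; a quadric.
3. Symmetries: rotational symmetry about the z-axis ⇒ p depends on x, y only through x² + y²; mirror symmetry z ↦ −z ⇒ only even powers of z.
4. Observable constraints: the surface avoids every integer y-axis point in the box; a circular section at z = -1 has radius between 0 and 1.
5. Putting this together gives p.

2*x^2 + 2*y^2 - 2*z^2 + 1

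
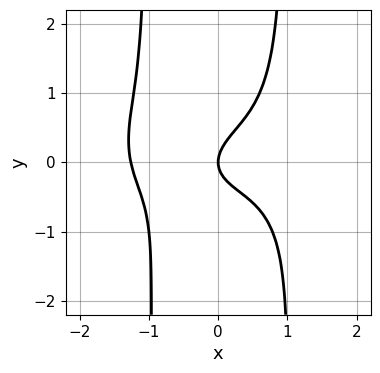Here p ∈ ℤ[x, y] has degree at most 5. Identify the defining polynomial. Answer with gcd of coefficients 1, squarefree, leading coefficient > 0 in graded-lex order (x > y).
x^4 + 3*x^2*y^2 + x*y - 3*y^2 + 2*x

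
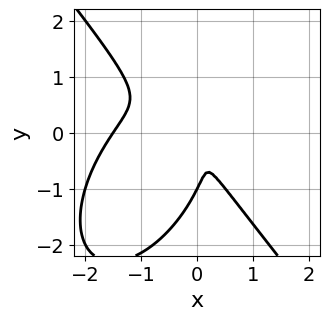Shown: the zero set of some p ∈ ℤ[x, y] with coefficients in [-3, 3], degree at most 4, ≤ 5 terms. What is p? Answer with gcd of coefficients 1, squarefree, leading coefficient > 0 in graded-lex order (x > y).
1. The degree is 3 — the shape is more complex than any degree-2 curve.
2. Checking where it meets the axes: it meets the y-axis at y = -1 (among the integer gridlines).
3. Fitting integer coefficients to these (and the overall shape) gives p.

2*x^3 + y^3 + 3*x^2 + 2*x*y + y^2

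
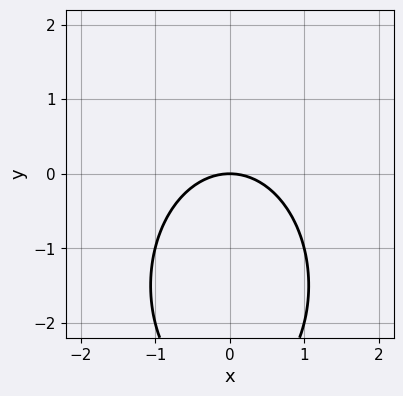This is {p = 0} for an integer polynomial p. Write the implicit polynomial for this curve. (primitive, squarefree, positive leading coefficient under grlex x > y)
2*x^2 + y^2 + 3*y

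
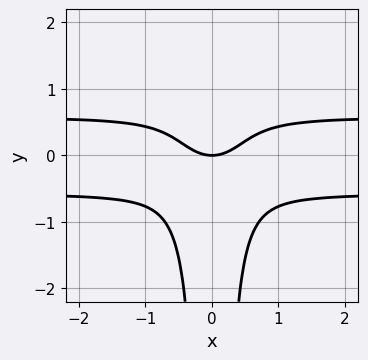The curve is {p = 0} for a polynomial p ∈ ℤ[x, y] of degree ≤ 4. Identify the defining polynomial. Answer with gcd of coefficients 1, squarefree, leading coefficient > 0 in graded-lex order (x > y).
3*x^2*y^2 - x^2 + y

Degree: the shape is more complex than any degree-3 curve, so deg p = 4.
Symmetries: it's symmetric under x → −x, forcing even powers of x.
Against the integer gridlines: it crosses the y-axis at the gridline y = 0; it meets the x-axis at x = 0 (among the integer gridlines).
Fitting integer coefficients to these (and the overall shape) gives p.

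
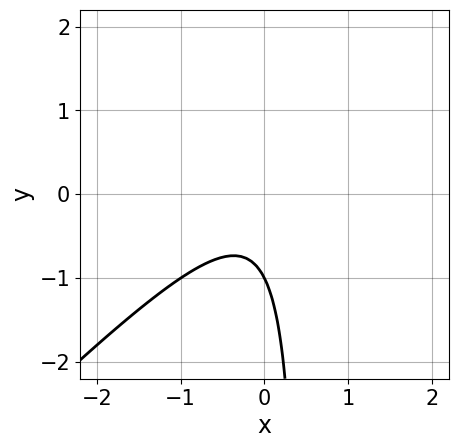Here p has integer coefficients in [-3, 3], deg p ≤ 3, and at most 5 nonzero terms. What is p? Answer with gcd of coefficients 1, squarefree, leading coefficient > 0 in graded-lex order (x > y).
First, deg p = 2.
Then, checking where it meets the axes: it crosses the y-axis at the gridline y = -1; it misses every integer gridline on the x-axis.
Finally, together with the visible shape, these determine p as stated.

2*x^2 - 2*x*y + y + 1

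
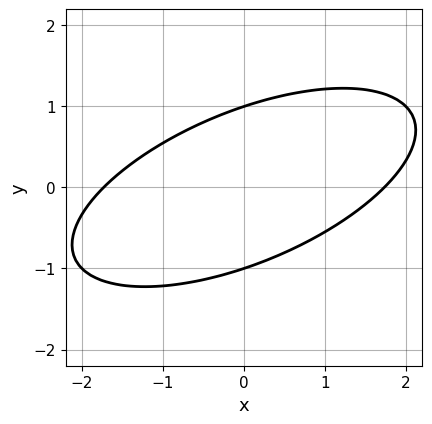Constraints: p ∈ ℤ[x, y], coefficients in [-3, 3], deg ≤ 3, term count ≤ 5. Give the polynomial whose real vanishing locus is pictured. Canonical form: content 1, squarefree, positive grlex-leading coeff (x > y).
First, deg p = 2. The shape is more complex than any degree-1 curve.
Then, observable constraints: the y-axis gridline crossings are at y ∈ {-1, 1}.
Finally, fitting integer coefficients to these (and the overall shape) gives p.

x^2 - 2*x*y + 3*y^2 - 3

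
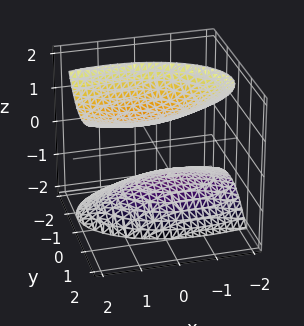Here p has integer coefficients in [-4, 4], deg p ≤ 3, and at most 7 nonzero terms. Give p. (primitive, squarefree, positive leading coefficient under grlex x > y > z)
x^2 - x*z + 3*y^2 - 2*y*z - 2*z^2 + 3

First, the picture has 2 separate pieces. Treating them together as one polynomial.
Then, deg p = 2. A generic line meets the surface in up to 2 points.
Next, checking where it meets the axes: it misses every integer gridline on the y-axis; no x-intercept at any integer in the box.
Finally, matching integer coefficients to the picture gives p.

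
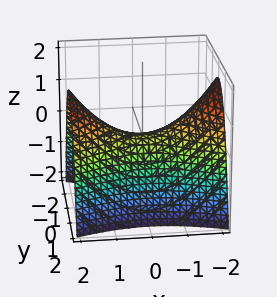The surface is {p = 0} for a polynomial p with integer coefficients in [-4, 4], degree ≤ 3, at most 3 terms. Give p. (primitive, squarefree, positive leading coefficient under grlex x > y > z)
First, degree: a saddle surface; a quadric, so deg p = 2.
Next, symmetries: mirror symmetry x ↦ −x ⇒ only even powers of x; the y ↦ −y reflection is a symmetry, so y appears only in even powers.
Then, from the axis intercepts and sections: one y-axis crossing is at y = 0; one x-axis crossing is at x = 0; one z-axis crossing is at z = 0.
Finally, these observations pin down the coefficients.

x^2 - 3*y^2 - 3*z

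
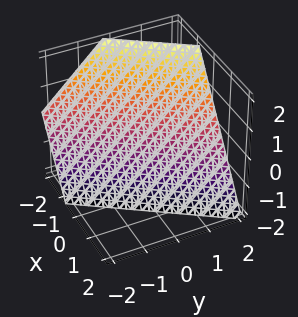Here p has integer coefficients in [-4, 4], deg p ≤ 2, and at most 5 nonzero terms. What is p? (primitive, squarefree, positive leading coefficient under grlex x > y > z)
3*x - 2*y + 2*z + 2

1. deg p = 1.
2. Checking where it meets the axes: it meets the y-axis at y = 1 (among the integer gridlines); it meets the z-axis at z = -1 (among the integer gridlines).
3. Matching integer coefficients to the picture gives p.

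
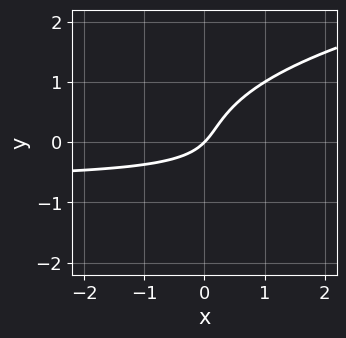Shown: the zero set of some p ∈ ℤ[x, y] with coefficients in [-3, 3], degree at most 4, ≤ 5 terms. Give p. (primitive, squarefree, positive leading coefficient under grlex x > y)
First, degree: no degree-2 curve has this shape, so deg p = 3.
Then, observable constraints: it meets the y-axis at y = 0 (among the integer gridlines); it meets the x-axis at x = 0 (among the integer gridlines).
Finally, putting this together gives p.

3*y^3 - 3*x*y - 2*x + 2*y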